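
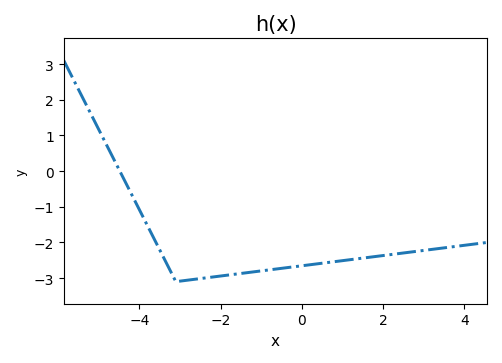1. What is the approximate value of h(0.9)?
-2.5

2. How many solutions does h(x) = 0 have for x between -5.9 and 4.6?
1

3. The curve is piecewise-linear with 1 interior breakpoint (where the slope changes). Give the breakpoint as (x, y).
(-3.1, -3.1)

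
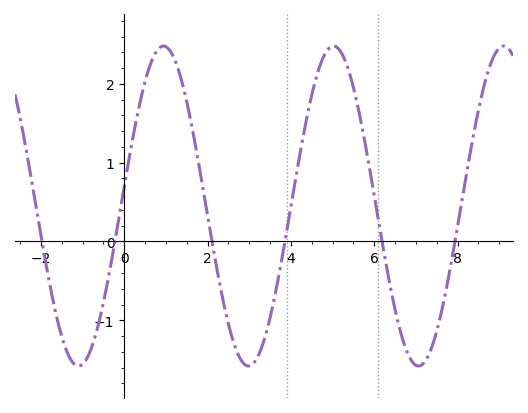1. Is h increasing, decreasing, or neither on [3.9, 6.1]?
neither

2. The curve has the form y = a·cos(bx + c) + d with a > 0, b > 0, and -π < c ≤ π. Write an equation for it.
y = 2.03cos(1.54x - 1.45) + 0.45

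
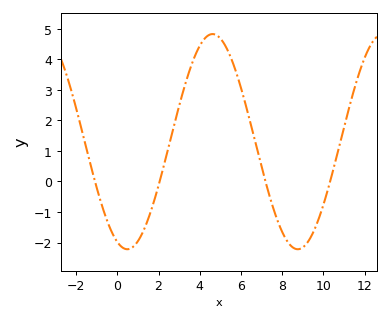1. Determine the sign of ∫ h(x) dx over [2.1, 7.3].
positive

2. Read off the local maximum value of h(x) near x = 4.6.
4.8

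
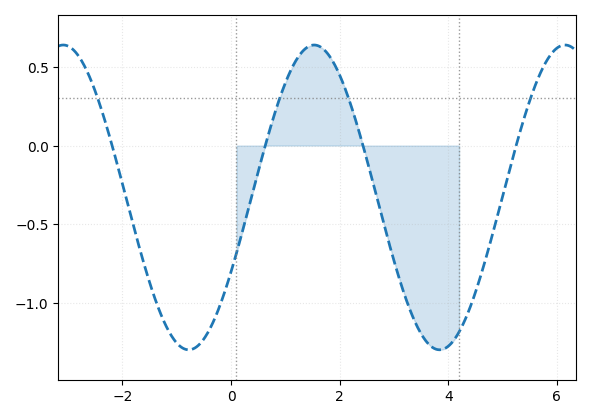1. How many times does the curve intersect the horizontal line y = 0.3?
4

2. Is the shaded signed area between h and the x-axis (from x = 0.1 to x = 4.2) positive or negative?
negative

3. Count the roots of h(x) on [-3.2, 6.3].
4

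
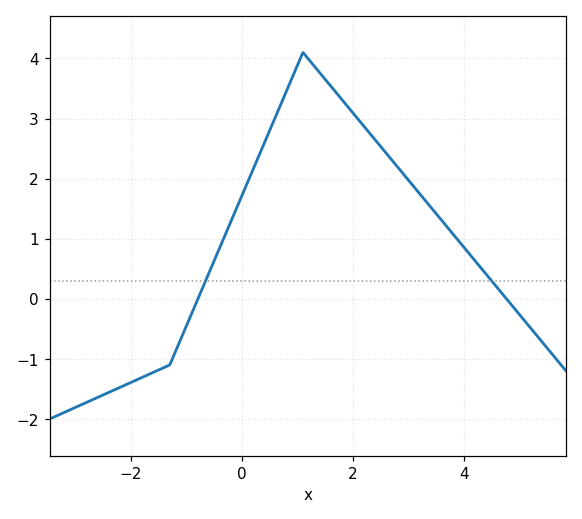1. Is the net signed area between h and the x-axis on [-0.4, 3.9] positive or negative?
positive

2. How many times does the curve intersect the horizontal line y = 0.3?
2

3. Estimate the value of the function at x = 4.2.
0.636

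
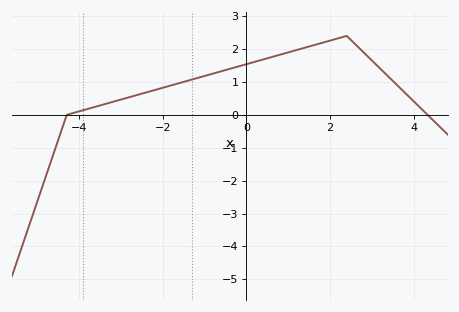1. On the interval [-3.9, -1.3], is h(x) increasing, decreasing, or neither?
increasing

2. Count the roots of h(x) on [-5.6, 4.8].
2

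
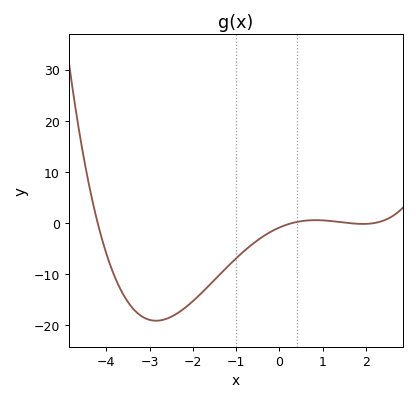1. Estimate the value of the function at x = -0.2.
-2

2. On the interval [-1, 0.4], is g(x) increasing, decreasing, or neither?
increasing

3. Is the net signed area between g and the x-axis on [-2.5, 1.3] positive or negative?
negative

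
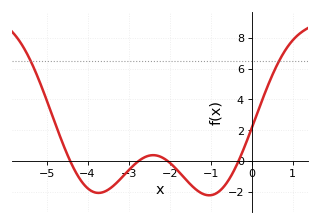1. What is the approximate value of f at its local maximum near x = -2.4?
0.4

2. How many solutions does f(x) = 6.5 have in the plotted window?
2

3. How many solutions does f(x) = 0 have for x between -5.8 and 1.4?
4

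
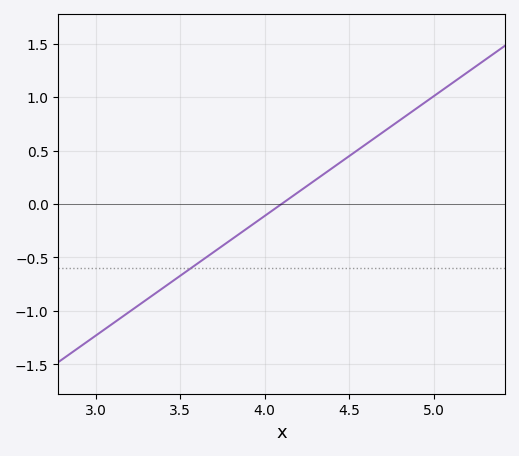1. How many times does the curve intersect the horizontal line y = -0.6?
1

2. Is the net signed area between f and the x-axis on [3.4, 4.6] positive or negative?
negative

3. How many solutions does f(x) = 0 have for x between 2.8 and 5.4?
1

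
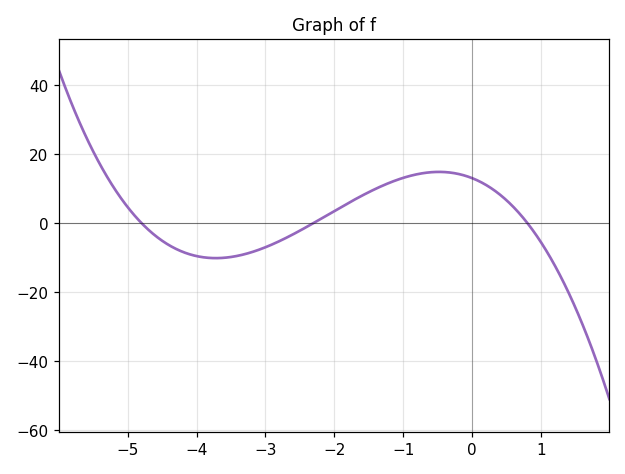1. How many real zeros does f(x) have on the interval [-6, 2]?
3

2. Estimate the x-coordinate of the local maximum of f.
-0.4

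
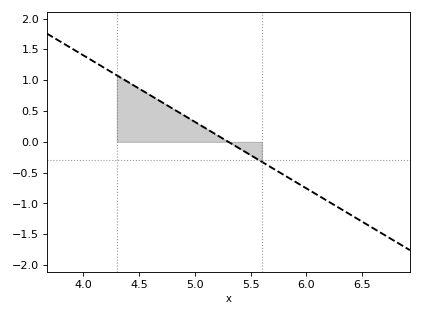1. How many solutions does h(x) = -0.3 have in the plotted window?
1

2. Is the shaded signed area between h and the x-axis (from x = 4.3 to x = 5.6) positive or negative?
positive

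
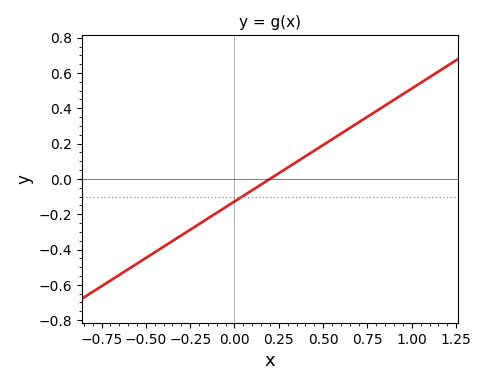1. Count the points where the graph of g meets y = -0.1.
1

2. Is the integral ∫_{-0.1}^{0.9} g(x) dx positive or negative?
positive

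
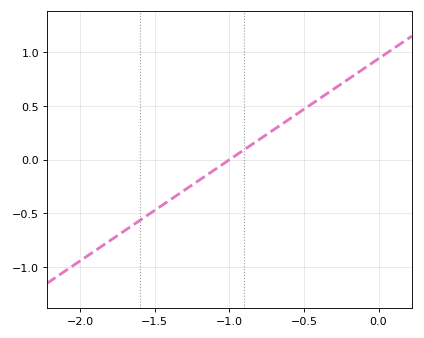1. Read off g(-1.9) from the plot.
-0.846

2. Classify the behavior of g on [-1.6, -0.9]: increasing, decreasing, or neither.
increasing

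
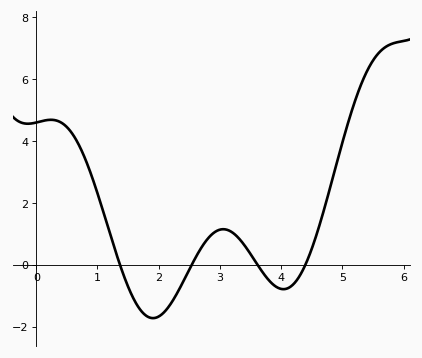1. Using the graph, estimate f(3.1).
1.14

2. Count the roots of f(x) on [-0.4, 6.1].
4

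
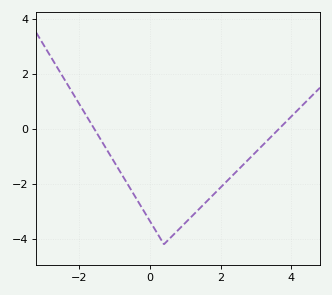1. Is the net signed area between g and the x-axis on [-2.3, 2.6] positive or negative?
negative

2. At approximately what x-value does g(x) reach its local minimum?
0.401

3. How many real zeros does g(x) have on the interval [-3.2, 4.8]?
2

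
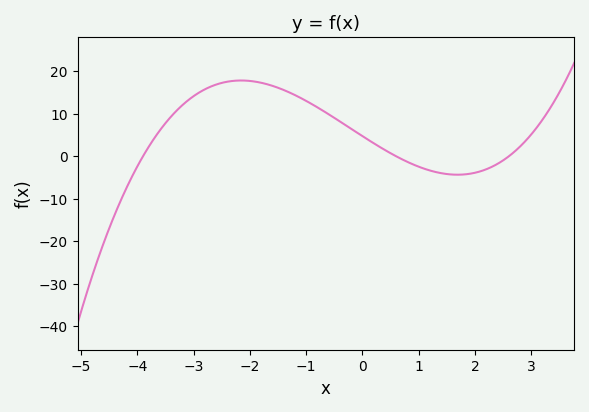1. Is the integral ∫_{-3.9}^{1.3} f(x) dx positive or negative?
positive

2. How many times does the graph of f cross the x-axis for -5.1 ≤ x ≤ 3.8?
3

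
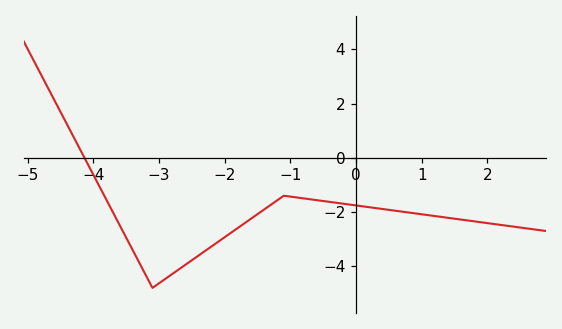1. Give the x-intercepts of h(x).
-4.14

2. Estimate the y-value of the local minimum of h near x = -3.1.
-4.8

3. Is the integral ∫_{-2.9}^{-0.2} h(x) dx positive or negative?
negative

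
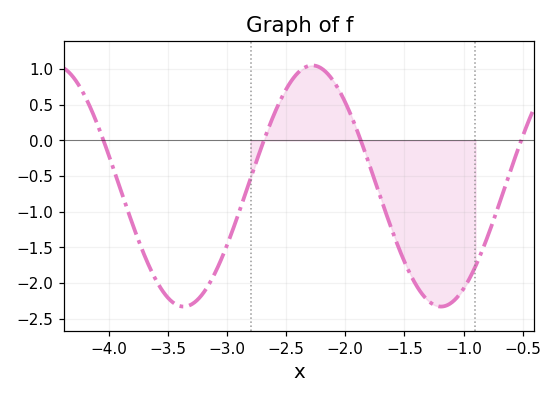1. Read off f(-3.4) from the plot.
-2.3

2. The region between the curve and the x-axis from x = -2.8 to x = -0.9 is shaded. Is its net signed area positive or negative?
negative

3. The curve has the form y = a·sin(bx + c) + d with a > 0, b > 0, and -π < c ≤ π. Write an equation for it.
y = 1.69sin(2.9x + 1.9) - 0.64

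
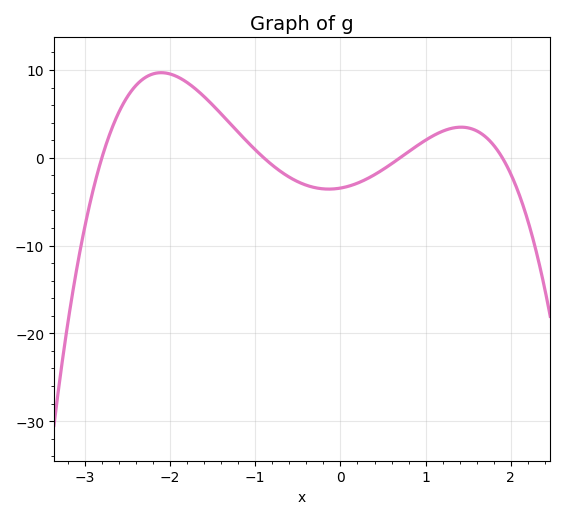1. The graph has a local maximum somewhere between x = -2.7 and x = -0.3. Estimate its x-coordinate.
-2.1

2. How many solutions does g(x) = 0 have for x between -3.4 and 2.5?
4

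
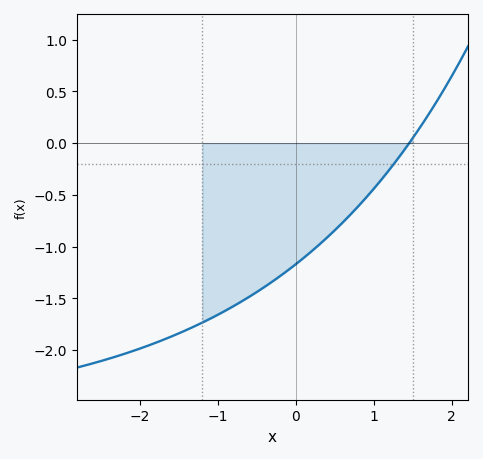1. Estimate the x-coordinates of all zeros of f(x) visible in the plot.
1.46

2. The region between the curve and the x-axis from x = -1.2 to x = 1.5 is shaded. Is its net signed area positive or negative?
negative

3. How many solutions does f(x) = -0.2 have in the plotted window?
1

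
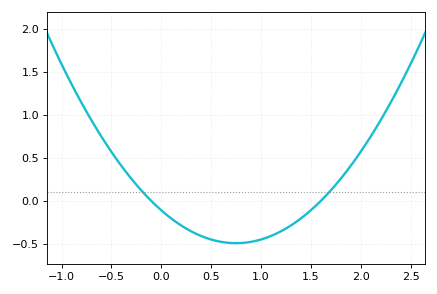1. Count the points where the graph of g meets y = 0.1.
2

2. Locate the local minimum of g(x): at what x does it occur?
0.75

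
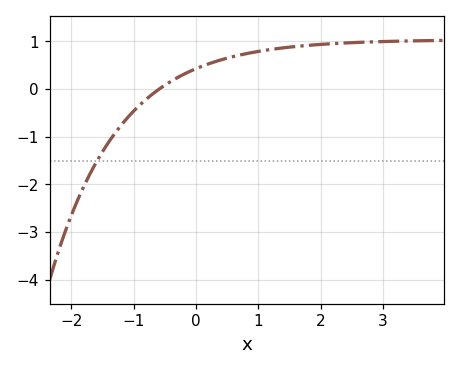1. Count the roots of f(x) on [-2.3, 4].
1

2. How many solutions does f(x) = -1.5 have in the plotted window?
1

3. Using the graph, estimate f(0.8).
0.7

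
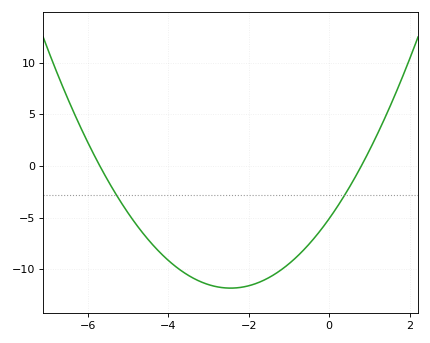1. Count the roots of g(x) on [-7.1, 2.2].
2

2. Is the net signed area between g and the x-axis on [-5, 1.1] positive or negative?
negative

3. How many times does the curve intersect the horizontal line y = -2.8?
2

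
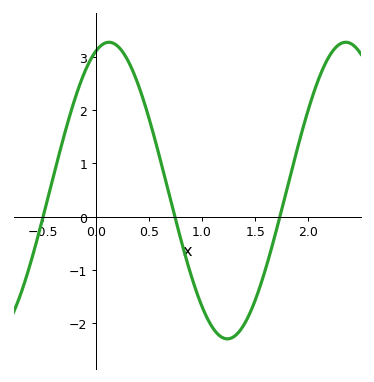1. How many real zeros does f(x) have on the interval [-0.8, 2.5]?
3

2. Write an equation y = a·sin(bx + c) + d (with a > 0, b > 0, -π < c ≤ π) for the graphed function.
y = 2.79sin(2.8x + 1.2) + 0.49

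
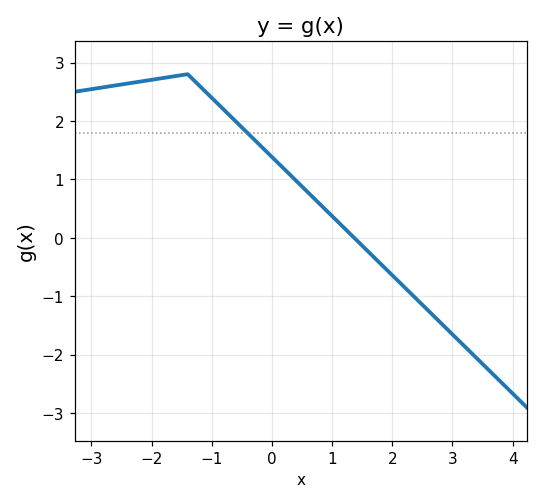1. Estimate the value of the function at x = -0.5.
1.9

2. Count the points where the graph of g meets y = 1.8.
1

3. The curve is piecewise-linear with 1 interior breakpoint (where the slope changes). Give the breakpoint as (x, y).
(-1.4, 2.8)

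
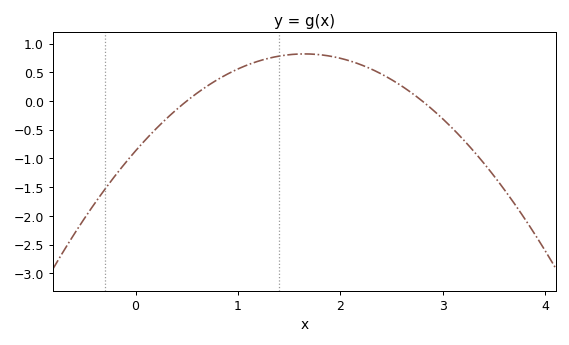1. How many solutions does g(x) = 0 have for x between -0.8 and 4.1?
2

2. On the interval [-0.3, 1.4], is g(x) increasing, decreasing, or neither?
increasing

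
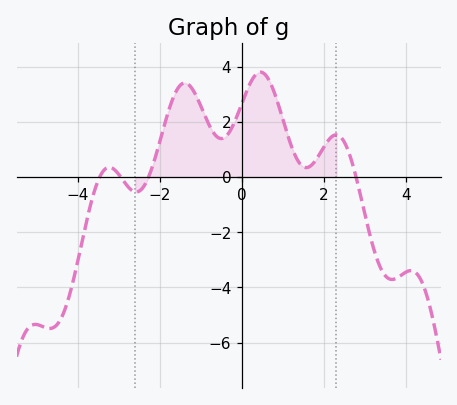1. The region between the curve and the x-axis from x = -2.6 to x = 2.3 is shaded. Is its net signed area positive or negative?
positive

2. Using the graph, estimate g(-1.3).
3.35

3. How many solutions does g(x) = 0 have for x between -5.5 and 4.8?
4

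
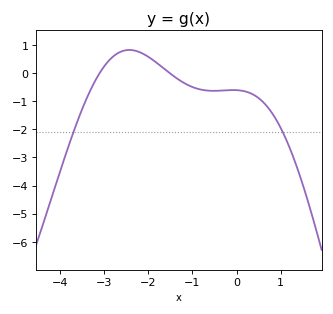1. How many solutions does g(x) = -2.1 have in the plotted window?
2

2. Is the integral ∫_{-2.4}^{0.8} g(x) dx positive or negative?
negative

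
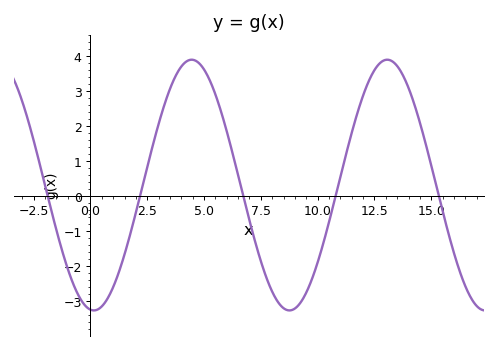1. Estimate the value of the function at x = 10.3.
-1.22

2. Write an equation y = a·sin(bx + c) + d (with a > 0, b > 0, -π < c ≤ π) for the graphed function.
y = 3.58sin(0.73x - 1.68) + 0.32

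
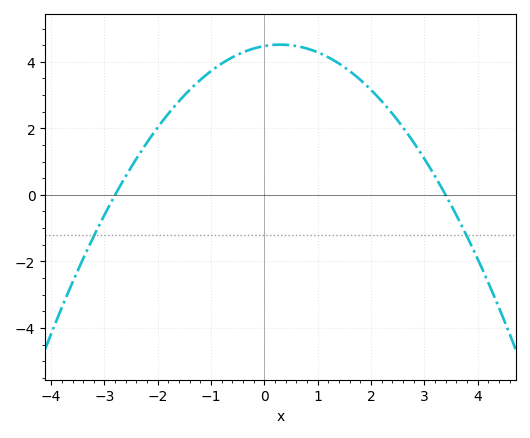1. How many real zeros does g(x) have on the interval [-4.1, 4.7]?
2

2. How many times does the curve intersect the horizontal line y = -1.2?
2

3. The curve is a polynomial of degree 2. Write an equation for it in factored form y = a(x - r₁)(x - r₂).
y = -0.47(x + 2.8)(x - 3.4)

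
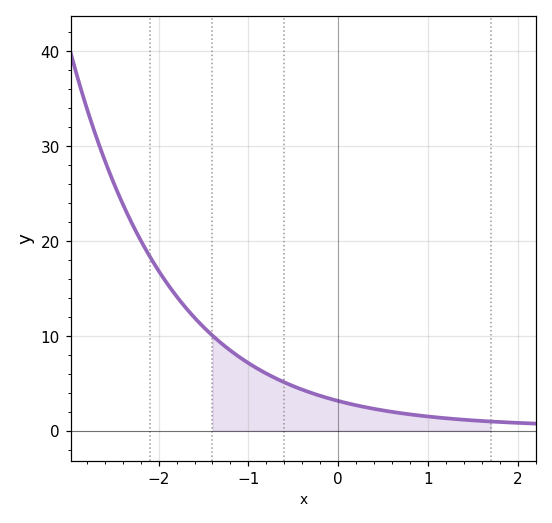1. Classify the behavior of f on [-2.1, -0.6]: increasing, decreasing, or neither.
decreasing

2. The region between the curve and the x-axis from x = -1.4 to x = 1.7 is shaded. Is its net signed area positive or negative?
positive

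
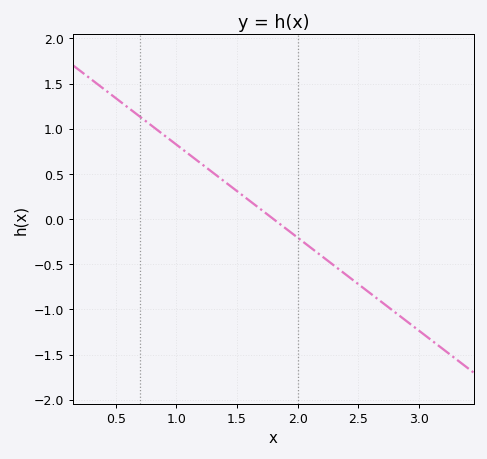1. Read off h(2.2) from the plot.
-0.4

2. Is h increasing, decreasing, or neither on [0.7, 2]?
decreasing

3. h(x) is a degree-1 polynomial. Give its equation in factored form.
y = -1.03(x - 1.8)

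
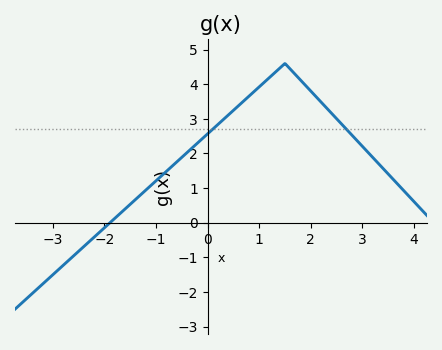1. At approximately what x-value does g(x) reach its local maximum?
1.4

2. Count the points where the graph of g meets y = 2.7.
2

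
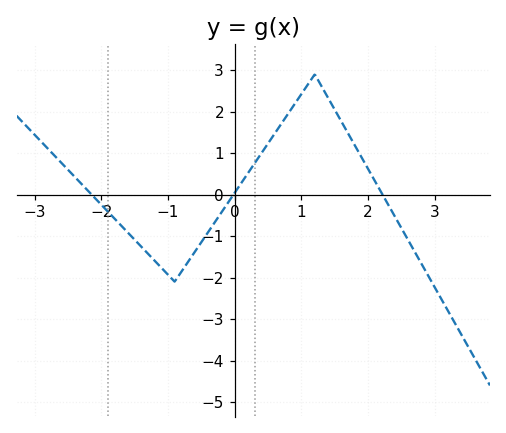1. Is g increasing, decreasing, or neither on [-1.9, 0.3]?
neither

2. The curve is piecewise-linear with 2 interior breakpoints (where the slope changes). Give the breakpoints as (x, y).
(-0.9, -2.1); (1.2, 2.9)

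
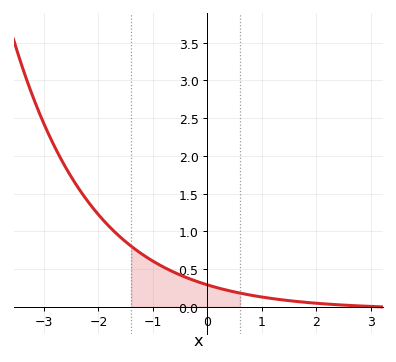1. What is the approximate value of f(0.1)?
0.269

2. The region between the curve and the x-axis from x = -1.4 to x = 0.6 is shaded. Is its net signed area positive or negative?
positive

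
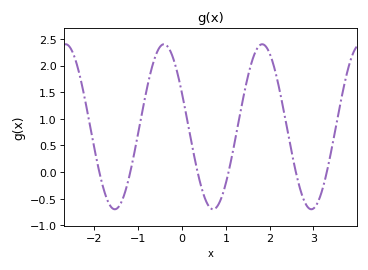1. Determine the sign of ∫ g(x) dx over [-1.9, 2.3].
positive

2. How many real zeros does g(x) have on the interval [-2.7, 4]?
6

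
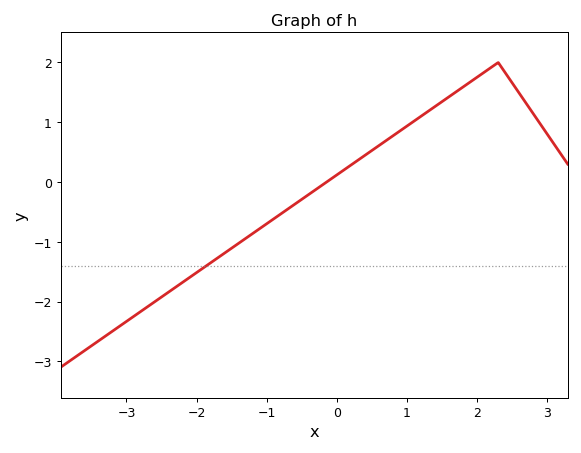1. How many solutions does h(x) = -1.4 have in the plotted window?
1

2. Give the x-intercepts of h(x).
-0.1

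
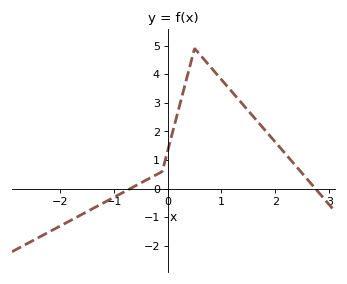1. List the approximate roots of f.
-0.7, 2.7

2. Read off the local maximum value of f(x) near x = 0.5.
4.9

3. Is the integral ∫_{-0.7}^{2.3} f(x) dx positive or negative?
positive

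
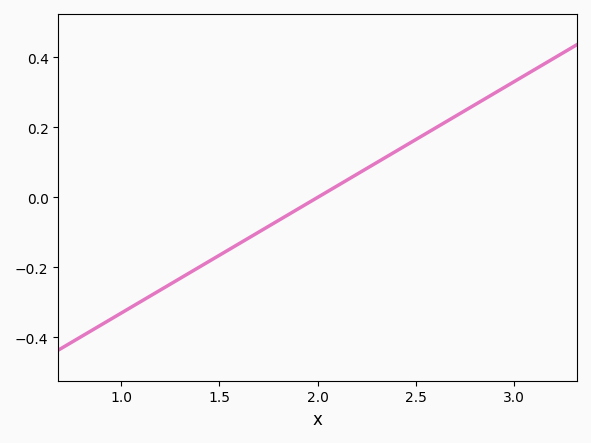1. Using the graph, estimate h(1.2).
-0.264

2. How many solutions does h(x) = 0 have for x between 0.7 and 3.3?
1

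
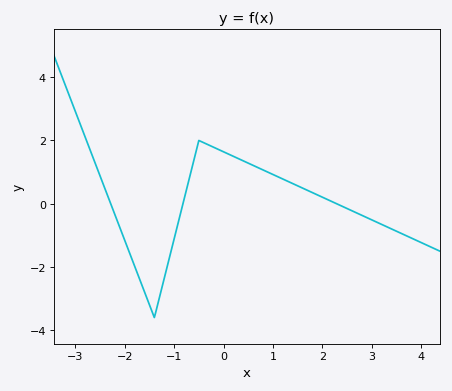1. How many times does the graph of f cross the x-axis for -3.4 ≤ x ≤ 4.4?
3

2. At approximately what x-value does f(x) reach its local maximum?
-0.4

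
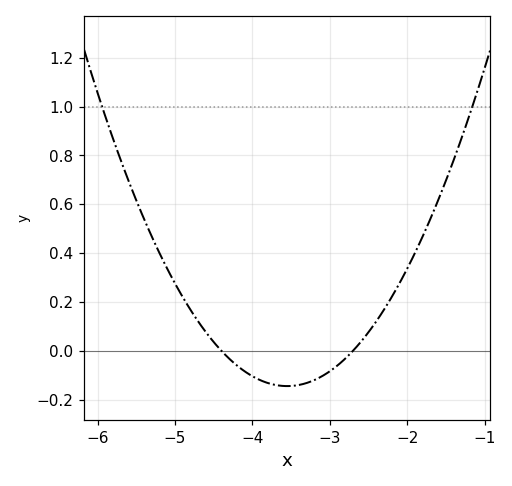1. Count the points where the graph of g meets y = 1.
2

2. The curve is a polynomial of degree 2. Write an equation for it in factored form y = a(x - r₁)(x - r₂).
y = 0.2(x + 4.4)(x + 2.7)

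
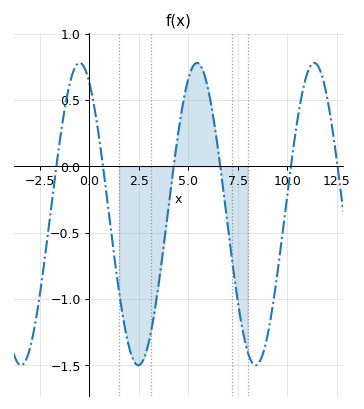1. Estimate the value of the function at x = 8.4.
-1.5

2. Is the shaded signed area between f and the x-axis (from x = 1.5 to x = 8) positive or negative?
negative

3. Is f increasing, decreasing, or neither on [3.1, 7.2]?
neither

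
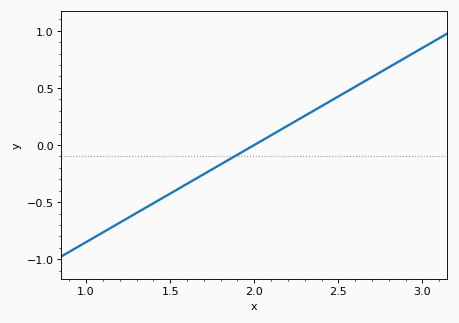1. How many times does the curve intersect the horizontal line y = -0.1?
1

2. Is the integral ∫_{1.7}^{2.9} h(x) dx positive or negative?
positive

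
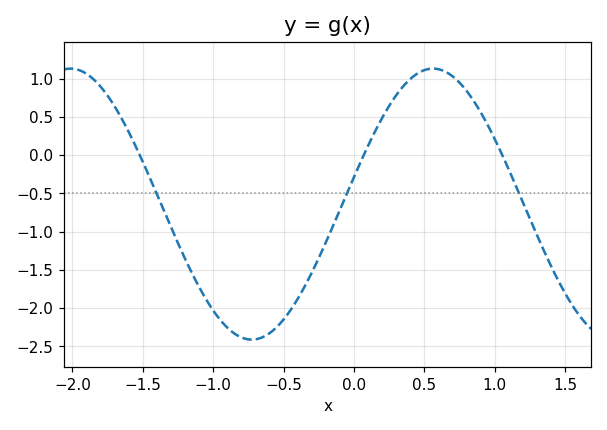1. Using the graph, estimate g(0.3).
0.783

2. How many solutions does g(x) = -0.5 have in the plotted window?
3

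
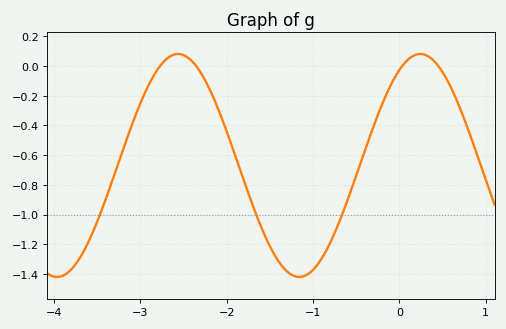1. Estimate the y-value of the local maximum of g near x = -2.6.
0.08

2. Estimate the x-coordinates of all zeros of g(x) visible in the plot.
-2.77, -2.36, 0.033, 0.449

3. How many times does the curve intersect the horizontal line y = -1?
3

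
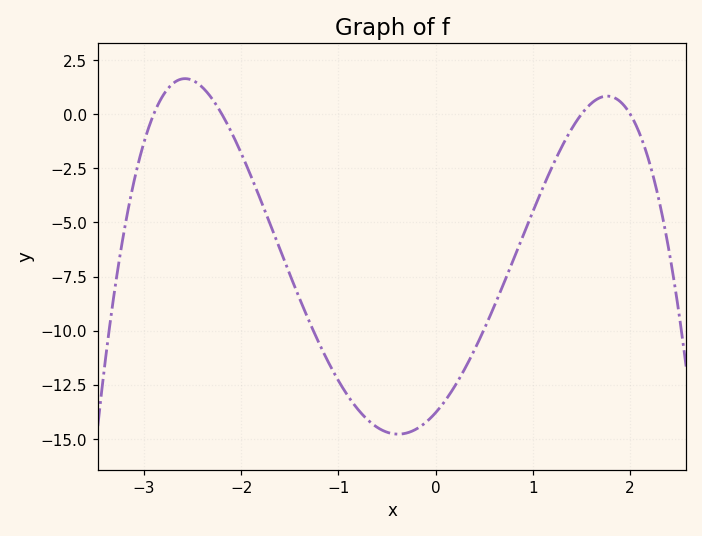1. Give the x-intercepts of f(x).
-2.9, -2.2, 1.5, 2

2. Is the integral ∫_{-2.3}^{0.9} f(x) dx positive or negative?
negative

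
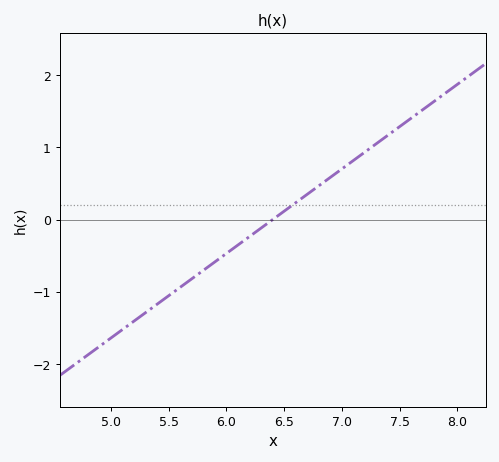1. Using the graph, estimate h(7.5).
1.29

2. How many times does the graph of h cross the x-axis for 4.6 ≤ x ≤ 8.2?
1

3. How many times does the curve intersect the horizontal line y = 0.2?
1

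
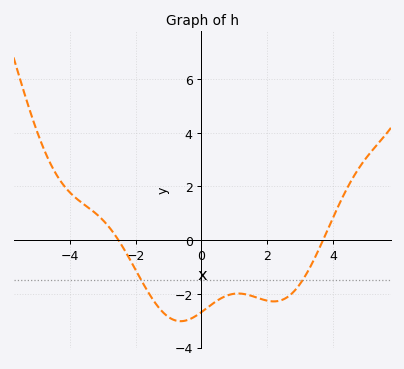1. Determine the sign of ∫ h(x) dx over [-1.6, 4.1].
negative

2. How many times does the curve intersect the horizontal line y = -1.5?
2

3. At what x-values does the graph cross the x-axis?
-2.6, 3.6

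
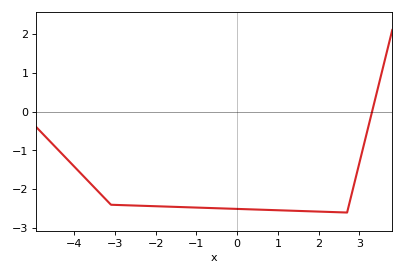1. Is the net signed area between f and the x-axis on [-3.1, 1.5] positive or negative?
negative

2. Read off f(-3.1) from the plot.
-2.4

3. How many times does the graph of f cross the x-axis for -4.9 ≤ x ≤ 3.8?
1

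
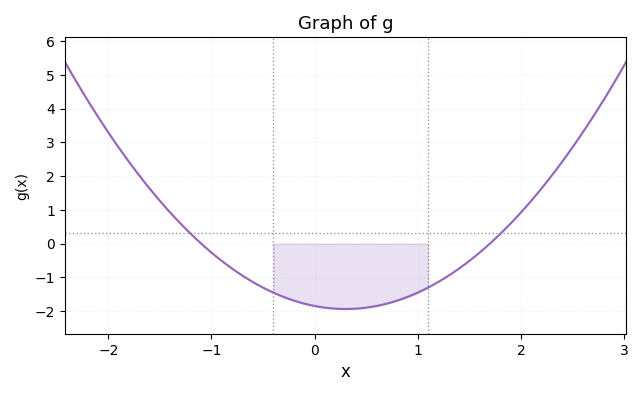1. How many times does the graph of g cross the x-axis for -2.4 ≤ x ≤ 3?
2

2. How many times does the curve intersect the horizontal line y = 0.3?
2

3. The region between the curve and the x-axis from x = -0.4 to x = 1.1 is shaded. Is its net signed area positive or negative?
negative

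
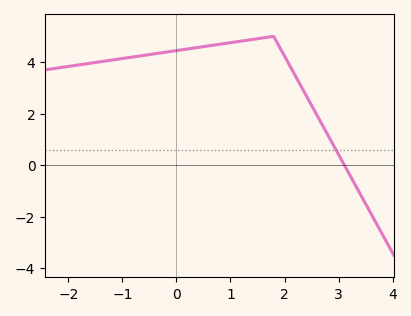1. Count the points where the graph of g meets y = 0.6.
1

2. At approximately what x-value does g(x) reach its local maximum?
1.8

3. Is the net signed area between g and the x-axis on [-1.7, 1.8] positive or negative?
positive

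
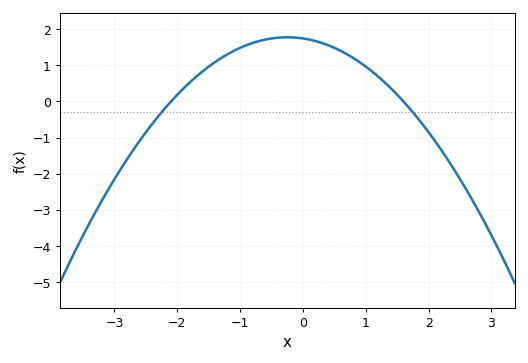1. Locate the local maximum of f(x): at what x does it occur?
-0.25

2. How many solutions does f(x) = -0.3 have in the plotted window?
2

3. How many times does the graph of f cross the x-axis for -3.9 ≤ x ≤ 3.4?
2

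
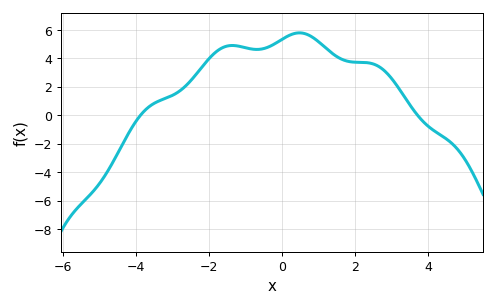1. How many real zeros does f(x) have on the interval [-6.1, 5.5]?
2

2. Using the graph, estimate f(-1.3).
4.91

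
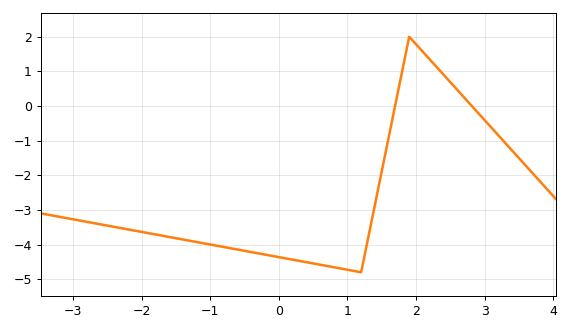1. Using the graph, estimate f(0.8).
-4.65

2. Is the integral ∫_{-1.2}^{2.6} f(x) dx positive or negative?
negative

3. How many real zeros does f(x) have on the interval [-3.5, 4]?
2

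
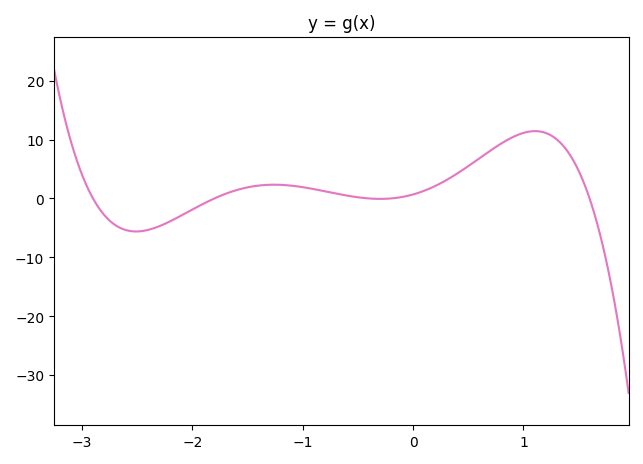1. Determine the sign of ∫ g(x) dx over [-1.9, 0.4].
positive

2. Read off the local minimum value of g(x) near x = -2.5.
-6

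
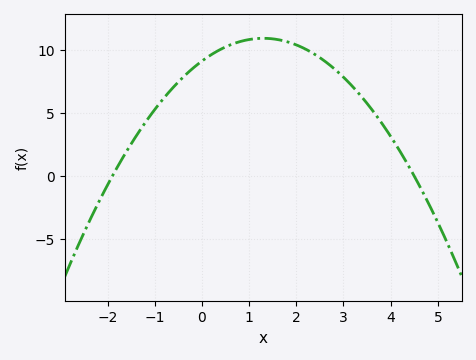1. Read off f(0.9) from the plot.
11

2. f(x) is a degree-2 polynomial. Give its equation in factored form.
y = -1.07(x + 1.9)(x - 4.5)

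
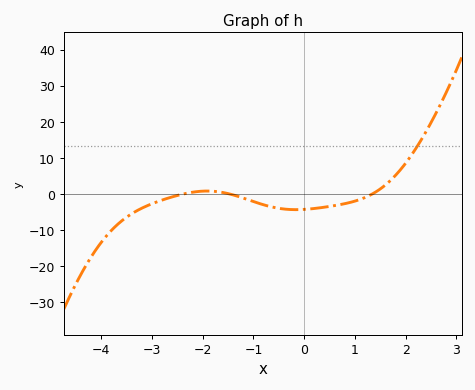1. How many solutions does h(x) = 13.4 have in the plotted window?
1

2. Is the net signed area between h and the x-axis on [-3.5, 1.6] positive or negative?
negative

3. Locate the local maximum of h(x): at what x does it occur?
-2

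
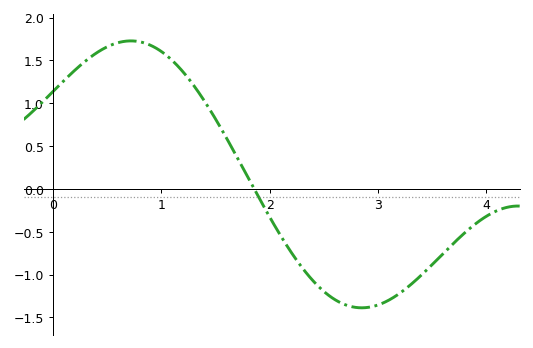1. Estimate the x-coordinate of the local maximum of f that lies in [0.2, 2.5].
0.72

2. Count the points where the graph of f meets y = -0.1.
1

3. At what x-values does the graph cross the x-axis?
1.86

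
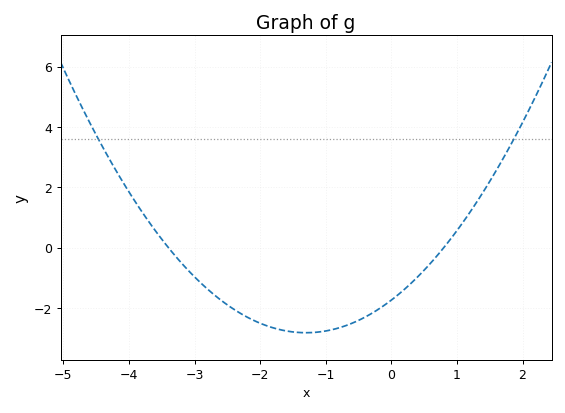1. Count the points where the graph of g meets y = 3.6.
2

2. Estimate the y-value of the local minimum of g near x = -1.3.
-2.82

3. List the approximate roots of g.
-3.4, 0.8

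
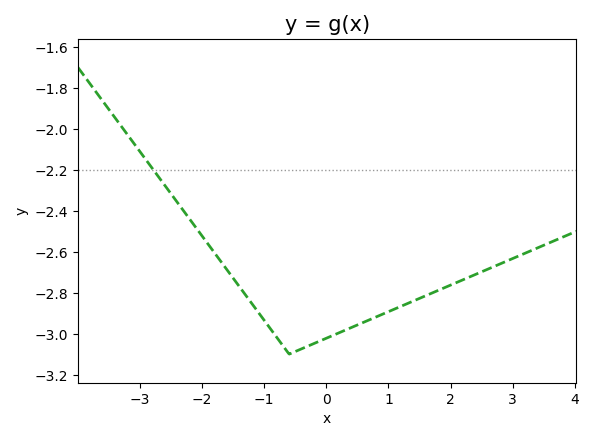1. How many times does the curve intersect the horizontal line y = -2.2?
1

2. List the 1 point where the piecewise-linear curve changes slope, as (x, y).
(-0.6, -3.1)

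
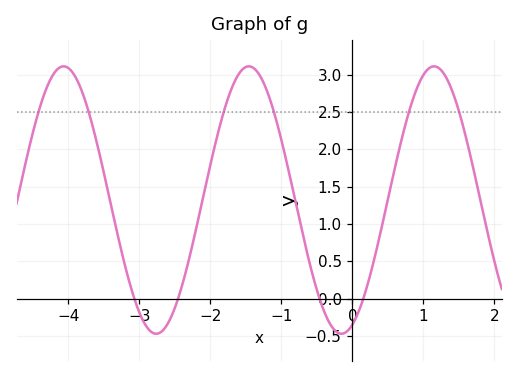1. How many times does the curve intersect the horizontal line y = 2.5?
6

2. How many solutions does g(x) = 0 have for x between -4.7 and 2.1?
4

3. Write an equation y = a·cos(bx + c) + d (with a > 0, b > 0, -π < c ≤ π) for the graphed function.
y = 1.79cos(2.41x - 2.77) + 1.32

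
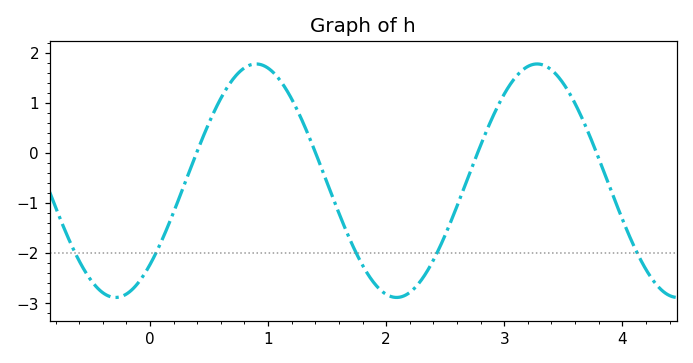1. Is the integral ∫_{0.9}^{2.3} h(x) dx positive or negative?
negative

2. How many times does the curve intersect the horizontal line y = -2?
5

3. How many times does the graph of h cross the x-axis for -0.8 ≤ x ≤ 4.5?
4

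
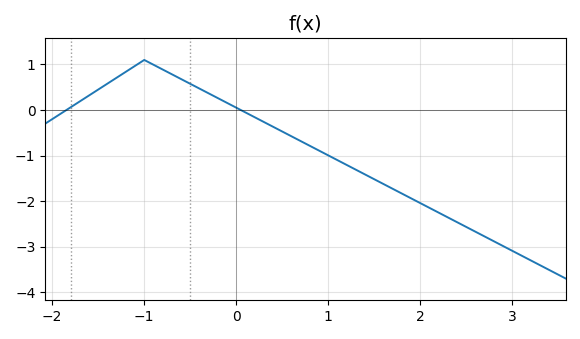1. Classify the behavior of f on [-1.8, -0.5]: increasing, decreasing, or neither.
neither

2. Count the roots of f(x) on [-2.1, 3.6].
2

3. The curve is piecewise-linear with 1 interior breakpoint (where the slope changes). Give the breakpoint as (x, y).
(-1, 1.1)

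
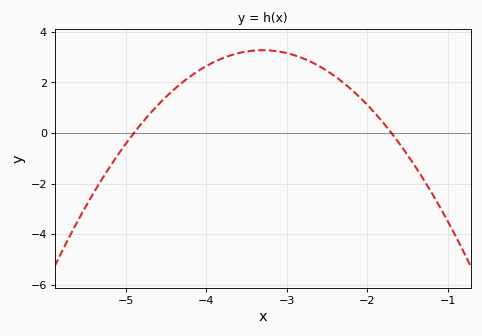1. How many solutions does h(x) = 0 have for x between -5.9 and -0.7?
2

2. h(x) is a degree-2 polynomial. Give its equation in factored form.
y = -1.28(x + 4.9)(x + 1.7)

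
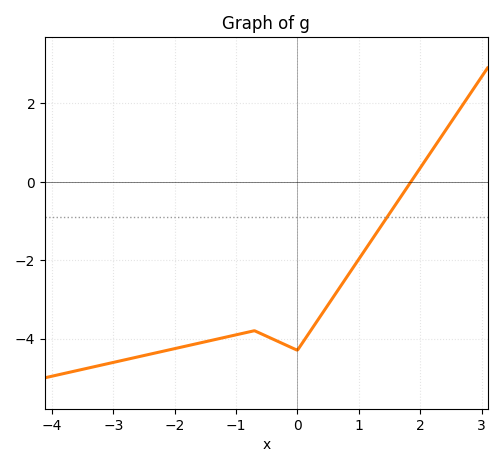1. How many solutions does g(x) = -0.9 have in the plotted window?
1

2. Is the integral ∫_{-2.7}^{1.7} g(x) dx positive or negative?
negative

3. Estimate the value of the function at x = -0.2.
-4.2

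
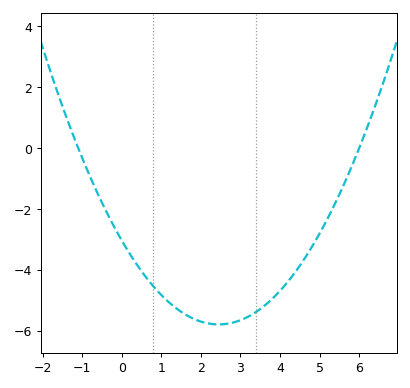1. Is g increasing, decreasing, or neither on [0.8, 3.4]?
neither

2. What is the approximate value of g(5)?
-2.8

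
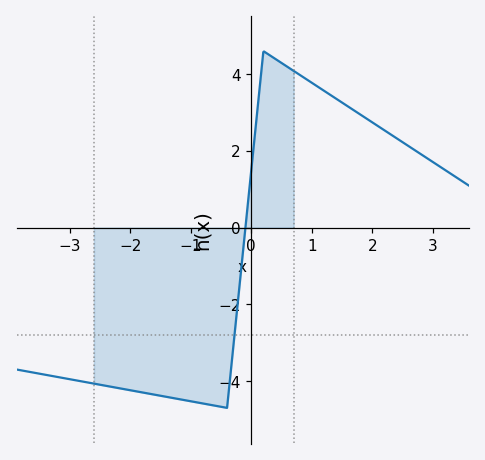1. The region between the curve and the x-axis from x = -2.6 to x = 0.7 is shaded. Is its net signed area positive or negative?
negative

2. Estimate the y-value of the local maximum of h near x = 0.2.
4.6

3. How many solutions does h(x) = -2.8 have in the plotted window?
1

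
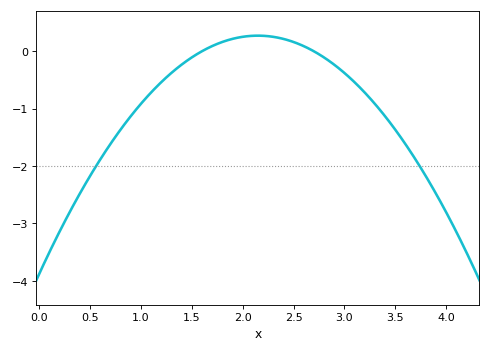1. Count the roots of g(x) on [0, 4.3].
2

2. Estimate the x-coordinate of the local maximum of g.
2.15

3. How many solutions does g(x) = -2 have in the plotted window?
2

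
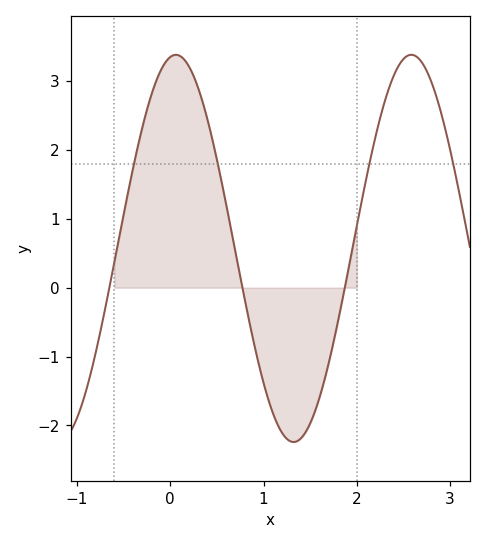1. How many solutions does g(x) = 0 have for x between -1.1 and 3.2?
3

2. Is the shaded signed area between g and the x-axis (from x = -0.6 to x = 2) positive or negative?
positive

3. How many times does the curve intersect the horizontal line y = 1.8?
4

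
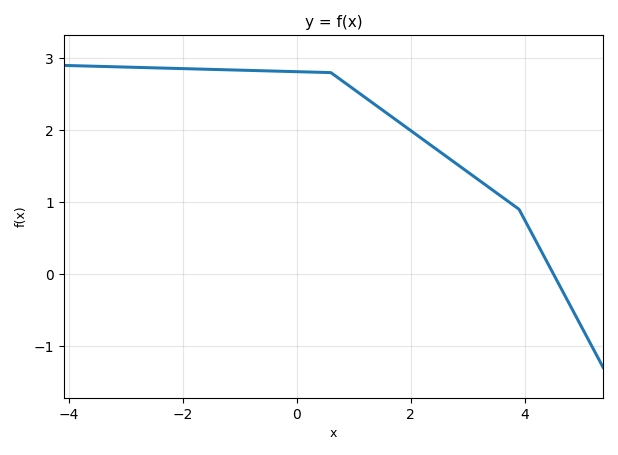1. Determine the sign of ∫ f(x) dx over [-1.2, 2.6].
positive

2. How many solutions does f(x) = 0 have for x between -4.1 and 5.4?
1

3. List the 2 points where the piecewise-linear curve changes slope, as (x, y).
(0.6, 2.8); (3.9, 0.9)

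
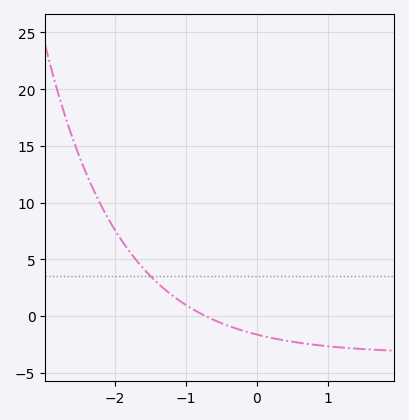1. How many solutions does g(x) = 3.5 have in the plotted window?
1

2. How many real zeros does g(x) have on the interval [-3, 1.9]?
1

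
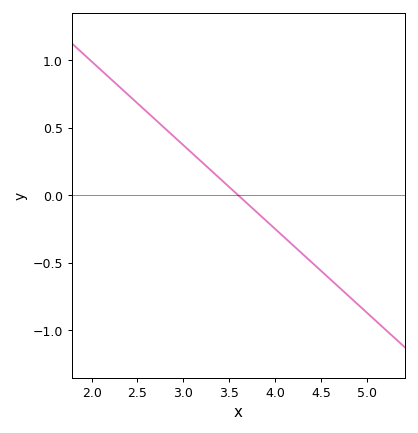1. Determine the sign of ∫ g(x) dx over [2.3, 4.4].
positive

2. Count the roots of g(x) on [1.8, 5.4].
1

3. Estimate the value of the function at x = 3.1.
0.3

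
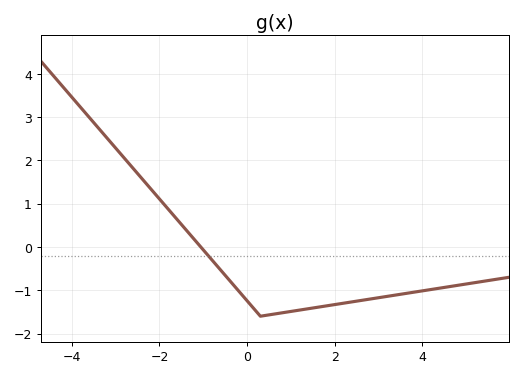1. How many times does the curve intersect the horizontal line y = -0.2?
1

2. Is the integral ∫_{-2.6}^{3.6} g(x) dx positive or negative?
negative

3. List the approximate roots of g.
-1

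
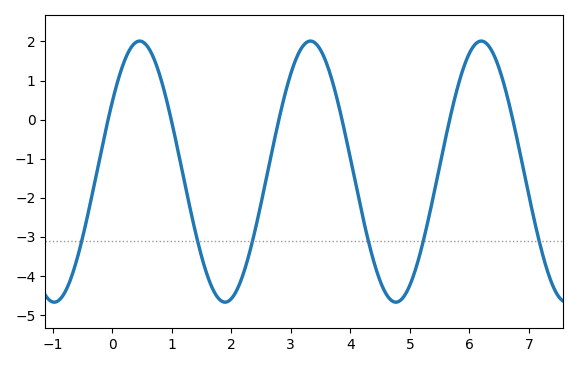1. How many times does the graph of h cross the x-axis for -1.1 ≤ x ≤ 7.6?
6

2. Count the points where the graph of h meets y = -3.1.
6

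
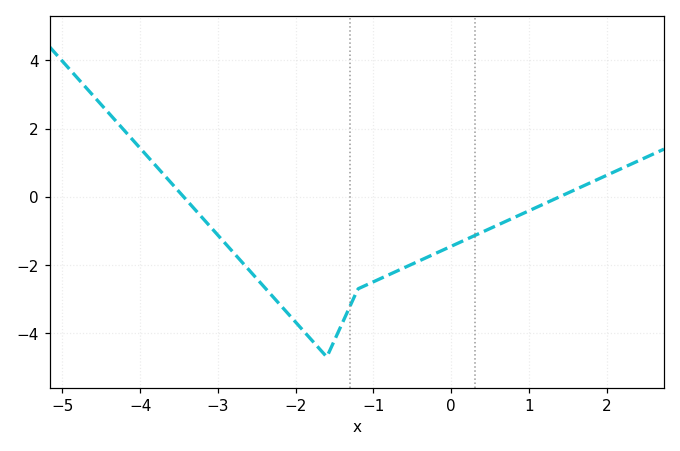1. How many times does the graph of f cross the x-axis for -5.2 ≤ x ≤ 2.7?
2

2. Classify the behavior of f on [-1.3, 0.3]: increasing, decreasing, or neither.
increasing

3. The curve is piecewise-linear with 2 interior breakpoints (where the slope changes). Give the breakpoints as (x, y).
(-1.6, -4.7); (-1.2, -2.7)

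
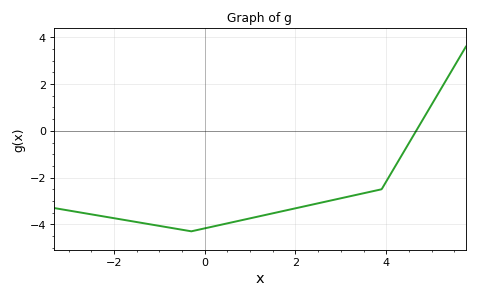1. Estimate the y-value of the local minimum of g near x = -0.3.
-4.2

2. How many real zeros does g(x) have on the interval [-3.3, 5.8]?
1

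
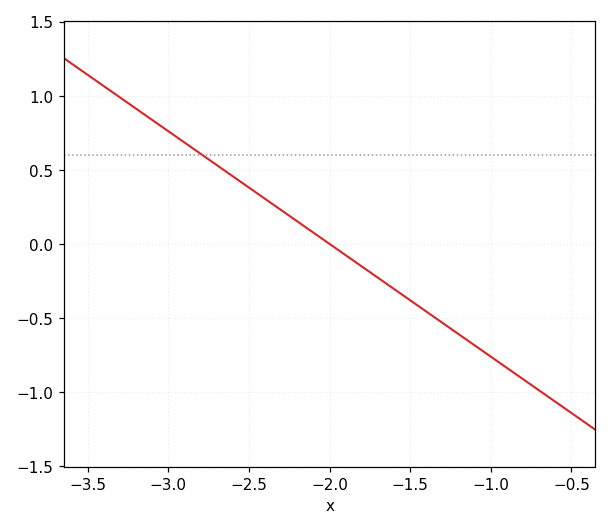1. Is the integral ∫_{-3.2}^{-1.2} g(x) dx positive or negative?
positive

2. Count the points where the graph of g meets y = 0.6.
1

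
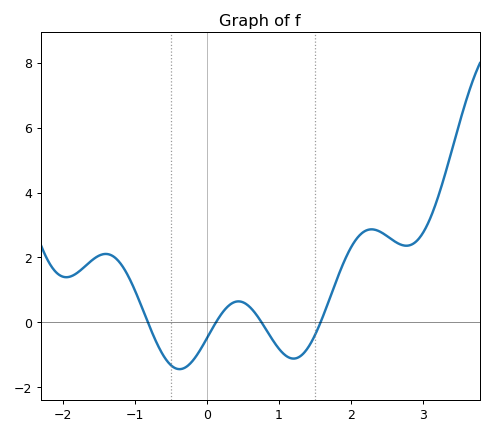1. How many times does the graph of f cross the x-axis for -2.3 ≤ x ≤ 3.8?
4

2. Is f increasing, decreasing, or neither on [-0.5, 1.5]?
neither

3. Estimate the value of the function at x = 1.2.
-1.2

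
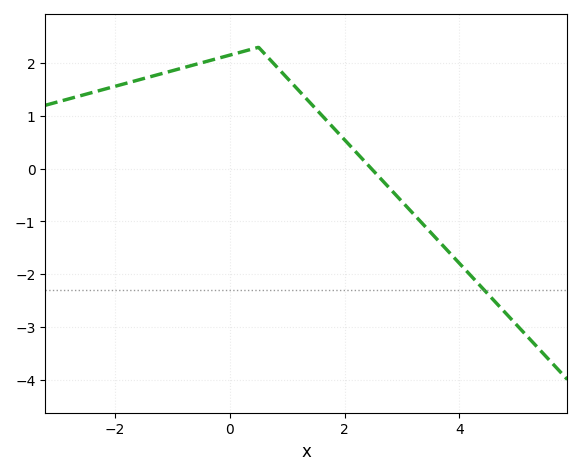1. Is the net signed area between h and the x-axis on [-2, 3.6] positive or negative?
positive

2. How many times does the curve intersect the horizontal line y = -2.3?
1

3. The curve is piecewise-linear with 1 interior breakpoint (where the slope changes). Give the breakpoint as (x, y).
(0.5, 2.3)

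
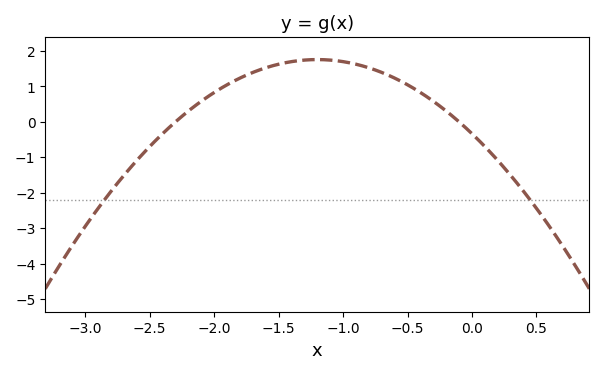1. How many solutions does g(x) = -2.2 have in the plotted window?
2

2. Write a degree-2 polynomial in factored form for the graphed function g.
y = -1.45(x + 2.3)(x + 0.1)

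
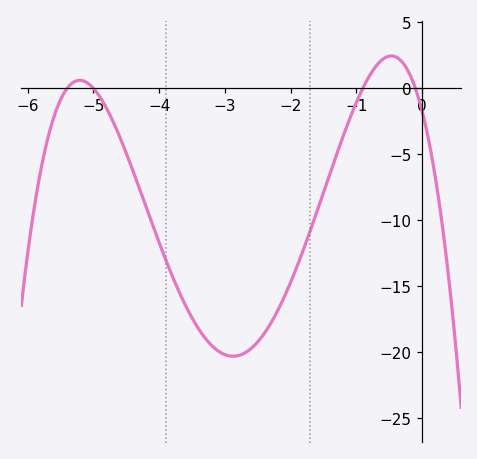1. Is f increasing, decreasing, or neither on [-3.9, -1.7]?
neither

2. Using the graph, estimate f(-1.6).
-9.5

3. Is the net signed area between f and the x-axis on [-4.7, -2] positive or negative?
negative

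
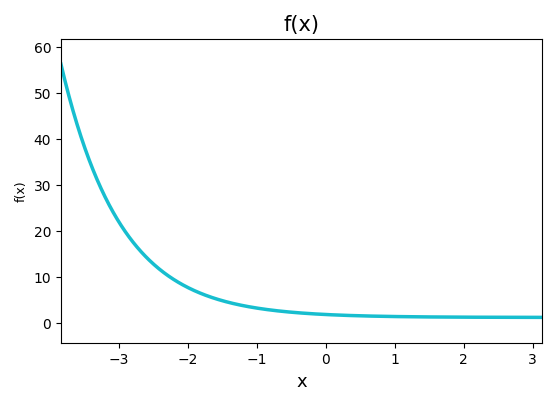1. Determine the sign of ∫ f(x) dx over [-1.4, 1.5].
positive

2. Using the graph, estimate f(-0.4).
2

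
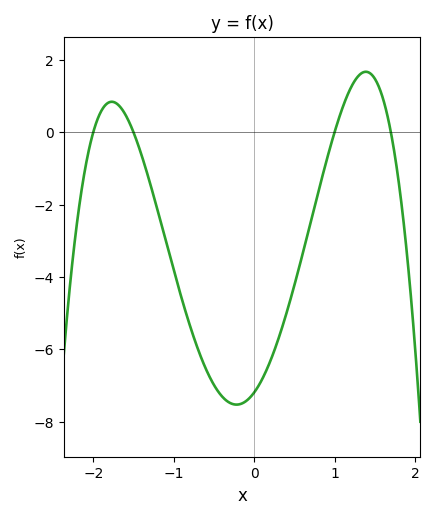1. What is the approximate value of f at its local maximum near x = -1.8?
0.8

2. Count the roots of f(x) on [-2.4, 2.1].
4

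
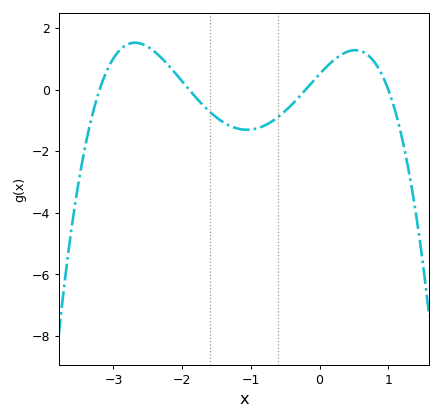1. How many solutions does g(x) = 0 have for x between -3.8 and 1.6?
4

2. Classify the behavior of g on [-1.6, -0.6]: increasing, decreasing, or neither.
neither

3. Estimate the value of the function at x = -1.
-1.3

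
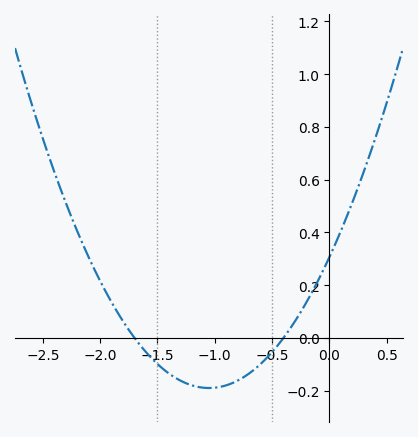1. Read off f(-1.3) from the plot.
-0.16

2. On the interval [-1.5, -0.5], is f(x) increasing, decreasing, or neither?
neither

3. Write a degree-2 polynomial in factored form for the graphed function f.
y = 0.45(x + 1.7)(x + 0.4)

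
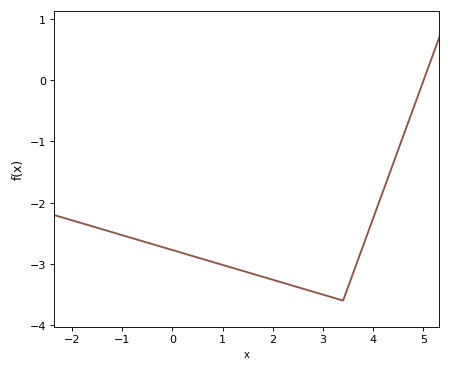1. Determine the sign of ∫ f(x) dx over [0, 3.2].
negative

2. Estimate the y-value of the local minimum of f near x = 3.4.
-3.6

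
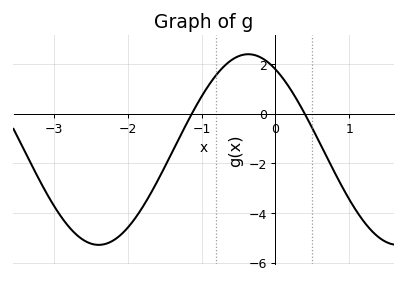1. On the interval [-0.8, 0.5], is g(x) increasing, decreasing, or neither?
neither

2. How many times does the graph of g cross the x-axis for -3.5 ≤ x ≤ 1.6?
2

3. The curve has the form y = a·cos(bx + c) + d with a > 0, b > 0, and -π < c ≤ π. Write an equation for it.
y = 3.84cos(1.6x + 0.57) - 1.45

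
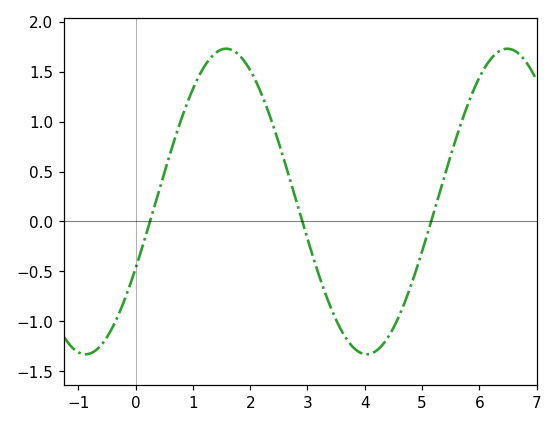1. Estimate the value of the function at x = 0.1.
-0.3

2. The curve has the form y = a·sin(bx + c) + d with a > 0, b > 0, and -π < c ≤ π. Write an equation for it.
y = 1.53sin(1.3x - 0.45) + 0.2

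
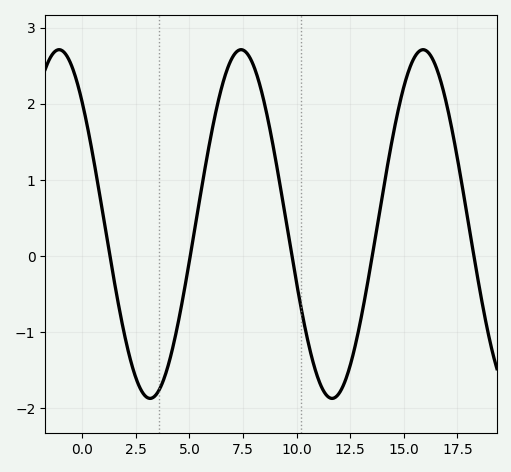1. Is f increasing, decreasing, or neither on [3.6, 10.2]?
neither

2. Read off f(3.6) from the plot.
-1.75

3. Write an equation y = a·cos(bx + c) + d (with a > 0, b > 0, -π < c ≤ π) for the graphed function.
y = 2.29cos(0.74x + 0.802) + 0.42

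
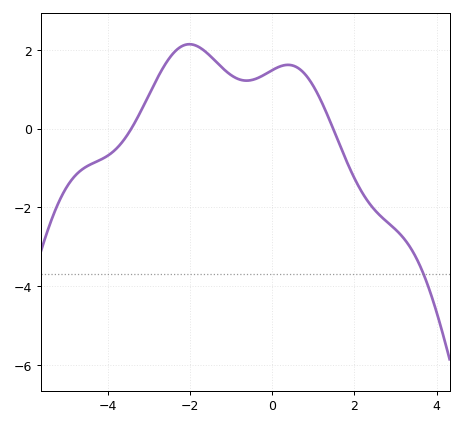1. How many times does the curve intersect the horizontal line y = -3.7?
1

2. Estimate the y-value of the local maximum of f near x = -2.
2.14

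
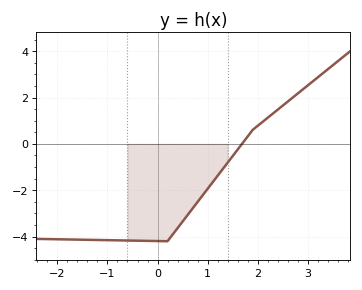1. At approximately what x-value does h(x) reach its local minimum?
0.197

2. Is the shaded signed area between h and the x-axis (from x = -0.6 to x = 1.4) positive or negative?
negative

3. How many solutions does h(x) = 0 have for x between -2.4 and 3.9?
1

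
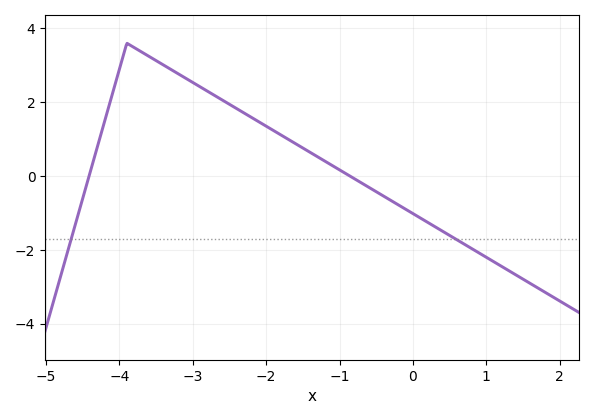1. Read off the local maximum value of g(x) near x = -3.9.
3.6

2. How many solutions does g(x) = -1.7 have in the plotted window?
2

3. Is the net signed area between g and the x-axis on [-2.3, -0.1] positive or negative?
positive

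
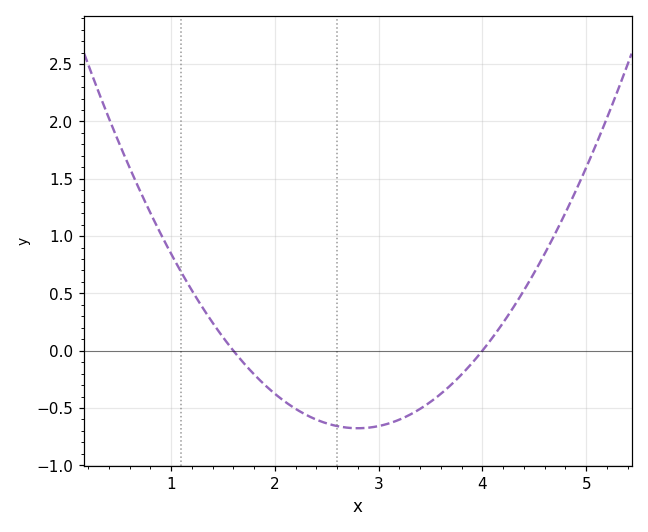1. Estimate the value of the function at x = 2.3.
-0.55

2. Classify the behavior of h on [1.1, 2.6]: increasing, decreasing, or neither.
decreasing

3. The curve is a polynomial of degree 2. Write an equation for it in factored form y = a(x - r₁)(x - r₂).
y = 0.47(x - 1.6)(x - 4)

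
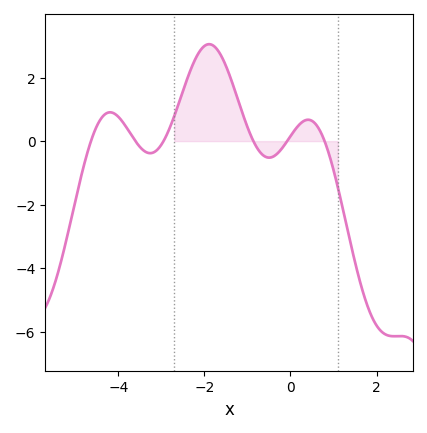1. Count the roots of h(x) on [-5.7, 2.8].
6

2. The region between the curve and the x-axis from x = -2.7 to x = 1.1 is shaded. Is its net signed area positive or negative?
positive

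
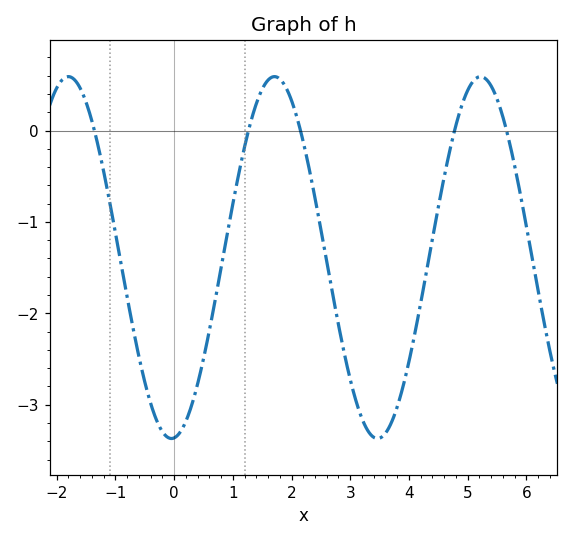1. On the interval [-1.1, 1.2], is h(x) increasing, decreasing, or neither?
neither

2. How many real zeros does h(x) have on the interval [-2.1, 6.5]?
5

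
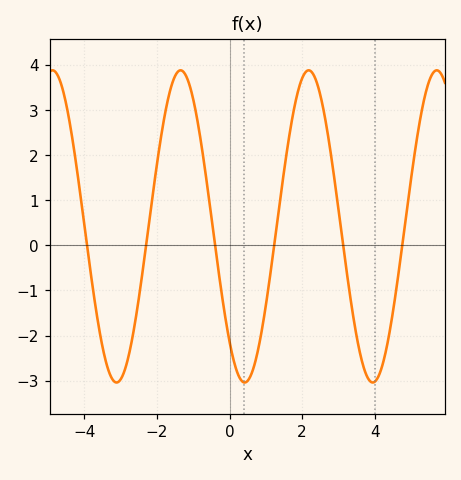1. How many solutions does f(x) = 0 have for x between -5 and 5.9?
6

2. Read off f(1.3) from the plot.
0.4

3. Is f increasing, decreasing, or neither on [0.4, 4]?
neither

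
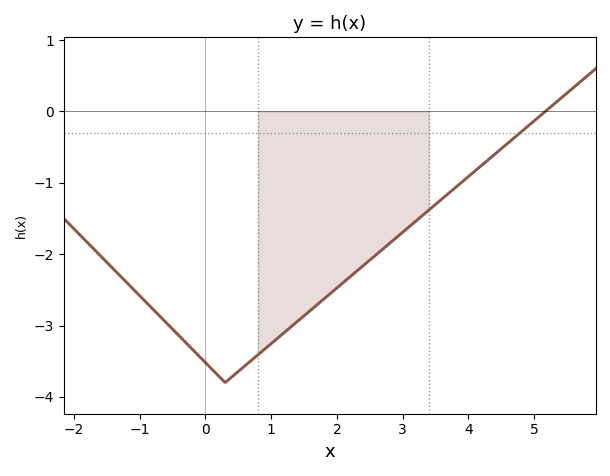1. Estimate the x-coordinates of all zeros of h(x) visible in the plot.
5.2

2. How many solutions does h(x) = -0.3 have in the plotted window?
1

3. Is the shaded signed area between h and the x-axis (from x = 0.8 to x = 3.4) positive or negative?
negative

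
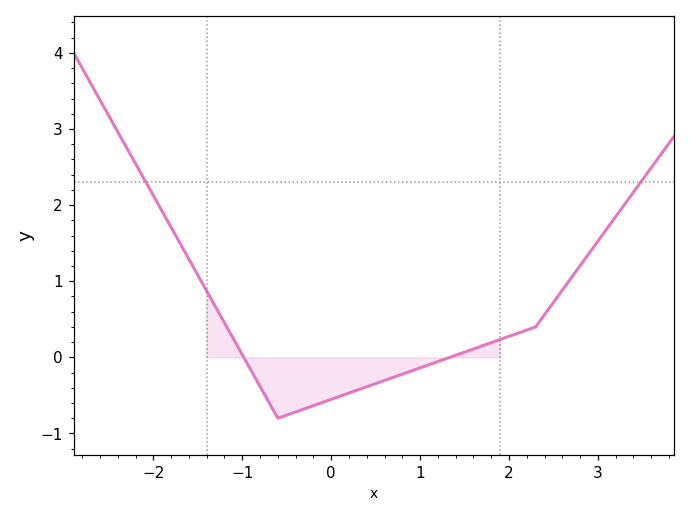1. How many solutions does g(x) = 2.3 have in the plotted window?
2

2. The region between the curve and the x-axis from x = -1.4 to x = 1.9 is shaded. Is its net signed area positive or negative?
negative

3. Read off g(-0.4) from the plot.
-0.717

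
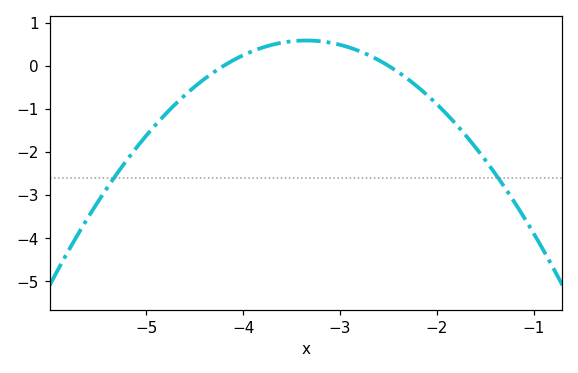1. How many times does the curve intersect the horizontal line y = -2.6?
2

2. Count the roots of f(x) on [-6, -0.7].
2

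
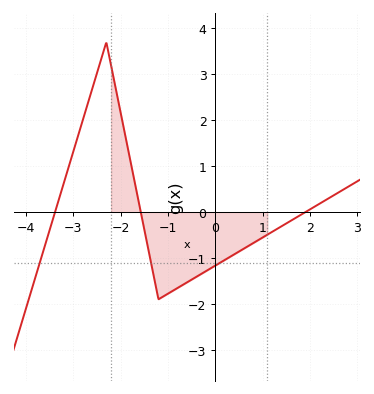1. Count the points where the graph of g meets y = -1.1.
3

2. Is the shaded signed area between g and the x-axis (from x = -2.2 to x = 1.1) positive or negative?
negative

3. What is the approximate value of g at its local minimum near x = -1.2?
-1.9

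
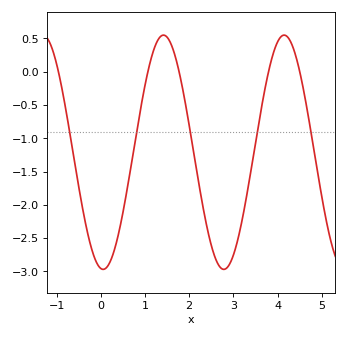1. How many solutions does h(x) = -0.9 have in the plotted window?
5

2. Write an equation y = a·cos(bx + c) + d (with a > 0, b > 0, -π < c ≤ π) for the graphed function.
y = 1.76cos(2.3x + 3.02) - 1.21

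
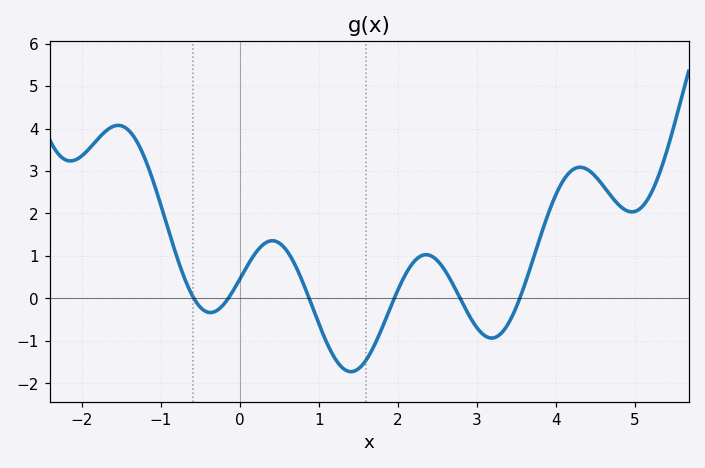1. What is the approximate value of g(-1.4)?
3.9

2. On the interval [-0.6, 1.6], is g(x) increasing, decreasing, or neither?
neither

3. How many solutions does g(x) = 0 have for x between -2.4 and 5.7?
6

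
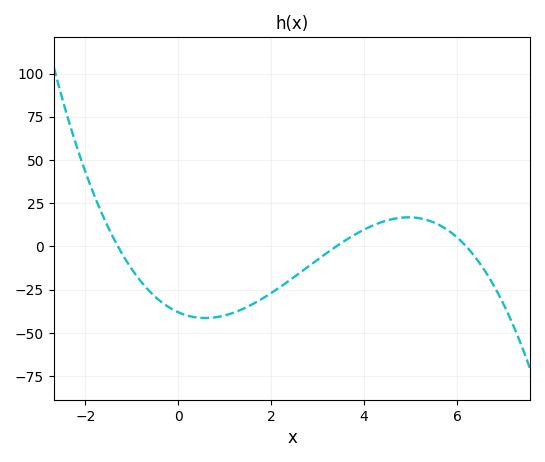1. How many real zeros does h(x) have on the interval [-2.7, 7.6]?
3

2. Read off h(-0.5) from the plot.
-29.1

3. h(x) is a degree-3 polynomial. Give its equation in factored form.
y = -1.39(x + 1.3)(x - 3.4)(x - 6.2)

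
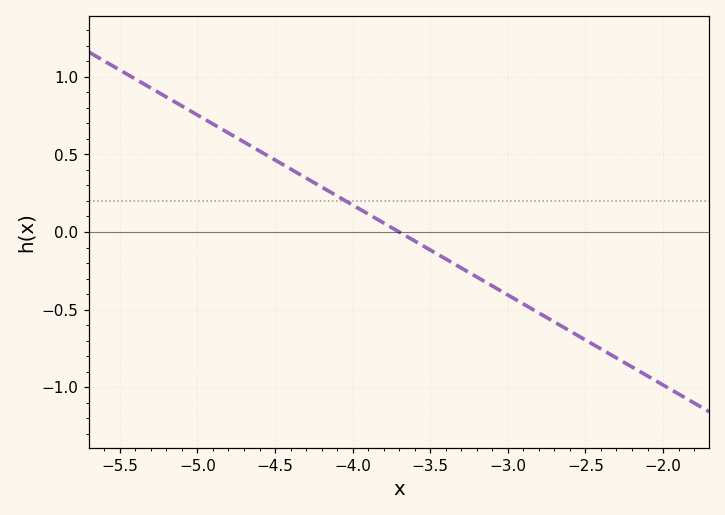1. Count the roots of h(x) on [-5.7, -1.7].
1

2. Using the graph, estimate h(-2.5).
-0.696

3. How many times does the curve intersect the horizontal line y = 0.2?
1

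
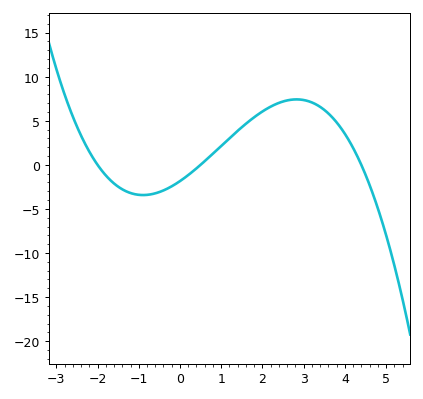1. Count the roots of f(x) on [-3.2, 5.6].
3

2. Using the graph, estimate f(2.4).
7.02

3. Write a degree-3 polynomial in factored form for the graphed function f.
y = -0.42(x + 2)(x - 0.5)(x - 4.4)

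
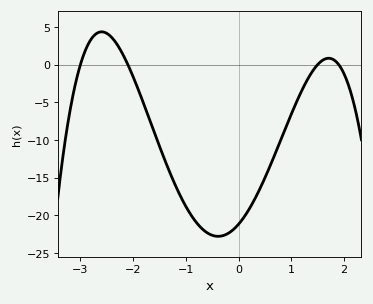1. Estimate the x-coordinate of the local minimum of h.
-0.4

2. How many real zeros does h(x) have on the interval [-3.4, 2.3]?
4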